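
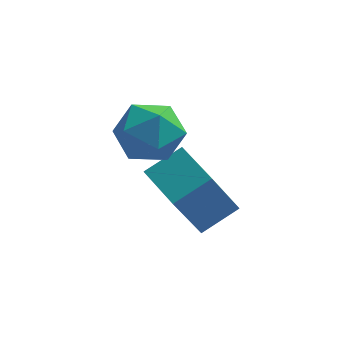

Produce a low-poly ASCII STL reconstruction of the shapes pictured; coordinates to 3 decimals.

solid 
facet normal -0.561 0.822 0.100
outer loop
vertex -2.275 3.288 -2.168
vertex -1.506 3.755 -1.687
vertex -1.721 3.839 -3.587
endloop
endfacet
facet normal -0.754 -0.458 -0.472
outer loop
vertex -1.014 2.805 -3.713
vertex -2.275 3.288 -2.168
vertex -1.721 3.839 -3.587
endloop
endfacet
facet normal -0.563 0.821 0.100
outer loop
vertex -1.721 3.839 -3.587
vertex -1.506 3.755 -1.687
vertex -0.953 4.307 -3.106
endloop
endfacet
facet normal 0.341 0.340 -0.876
outer loop
vertex -0.953 4.307 -3.106
vertex -1.014 2.805 -3.713
vertex -1.721 3.839 -3.587
endloop
endfacet
facet normal -0.341 -0.340 0.876
outer loop
vertex -2.275 3.288 -2.168
vertex -0.799 2.721 -1.813
vertex -1.506 3.755 -1.687
endloop
endfacet
facet normal -0.753 -0.458 -0.472
outer loop
vertex -1.567 2.253 -2.294
vertex -2.275 3.288 -2.168
vertex -1.014 2.805 -3.713
endloop
endfacet
facet normal -0.341 -0.340 0.876
outer loop
vertex -1.567 2.253 -2.294
vertex -0.799 2.721 -1.813
vertex -2.275 3.288 -2.168
endloop
endfacet
facet normal 0.754 0.458 0.472
outer loop
vertex -1.506 3.755 -1.687
vertex -0.799 2.721 -1.813
vertex -0.953 4.307 -3.106
endloop
endfacet
facet normal 0.341 0.340 -0.876
outer loop
vertex -0.245 3.272 -3.232
vertex -1.014 2.805 -3.713
vertex -0.953 4.307 -3.106
endloop
endfacet
facet normal 0.753 0.458 0.472
outer loop
vertex -0.953 4.307 -3.106
vertex -0.799 2.721 -1.813
vertex -0.245 3.272 -3.232
endloop
endfacet
facet normal 0.562 -0.821 -0.101
outer loop
vertex -0.245 3.272 -3.232
vertex -1.567 2.253 -2.294
vertex -1.014 2.805 -3.713
endloop
endfacet
facet normal 0.562 -0.821 -0.099
outer loop
vertex -0.799 2.721 -1.813
vertex -1.567 2.253 -2.294
vertex -0.245 3.272 -3.232
endloop
endfacet
facet normal 0.114 0.334 0.936
outer loop
vertex -1.768 3.911 -0.494
vertex -2.553 3.669 -0.312
vertex -1.911 3.136 -0.2
endloop
endfacet
facet normal 0.737 0.116 0.665
outer loop
vertex -1.768 3.911 -0.494
vertex -1.911 3.136 -0.2
vertex -1.364 3.254 -0.827
endloop
endfacet
facet normal 0.866 0.495 0.074
outer loop
vertex -1.768 3.911 -0.494
vertex -1.364 3.254 -0.827
vertex -1.667 3.859 -1.327
endloop
endfacet
facet normal 0.321 0.947 -0.020
outer loop
vertex -1.768 3.911 -0.494
vertex -1.667 3.859 -1.327
vertex -2.402 4.115 -1.008
endloop
endfacet
facet normal -0.142 0.847 0.512
outer loop
vertex -1.768 3.911 -0.494
vertex -2.402 4.115 -1.008
vertex -2.553 3.669 -0.312
endloop
endfacet
facet normal 0.670 -0.569 0.477
outer loop
vertex -1.364 3.254 -0.827
vertex -1.911 3.136 -0.2
vertex -1.898 2.605 -0.852
endloop
endfacet
facet normal -0.340 -0.217 0.915
outer loop
vertex -1.911 3.136 -0.2
vertex -2.553 3.669 -0.312
vertex -2.633 2.861 -0.533
endloop
endfacet
facet normal -0.756 0.613 0.229
outer loop
vertex -2.553 3.669 -0.312
vertex -2.402 4.115 -1.008
vertex -2.936 3.466 -1.033
endloop
endfacet
facet normal -0.004 0.775 -0.632
outer loop
vertex -2.402 4.115 -1.008
vertex -1.667 3.859 -1.327
vertex -2.389 3.584 -1.66
endloop
endfacet
facet normal 0.877 0.044 -0.478
outer loop
vertex -1.667 3.859 -1.327
vertex -1.364 3.254 -0.827
vertex -1.747 3.051 -1.548
endloop
endfacet
facet normal -0.321 -0.947 0.020
outer loop
vertex -2.532 2.809 -1.366
vertex -1.898 2.605 -0.852
vertex -2.633 2.861 -0.533
endloop
endfacet
facet normal -0.866 -0.495 -0.074
outer loop
vertex -2.532 2.809 -1.366
vertex -2.633 2.861 -0.533
vertex -2.936 3.466 -1.033
endloop
endfacet
facet normal -0.737 -0.116 -0.665
outer loop
vertex -2.532 2.809 -1.366
vertex -2.936 3.466 -1.033
vertex -2.389 3.584 -1.66
endloop
endfacet
facet normal -0.114 -0.334 -0.936
outer loop
vertex -2.532 2.809 -1.366
vertex -2.389 3.584 -1.66
vertex -1.747 3.051 -1.548
endloop
endfacet
facet normal 0.142 -0.847 -0.512
outer loop
vertex -2.532 2.809 -1.366
vertex -1.747 3.051 -1.548
vertex -1.898 2.605 -0.852
endloop
endfacet
facet normal 0.004 -0.775 0.632
outer loop
vertex -2.633 2.861 -0.533
vertex -1.898 2.605 -0.852
vertex -1.911 3.136 -0.2
endloop
endfacet
facet normal -0.877 -0.044 0.478
outer loop
vertex -2.936 3.466 -1.033
vertex -2.633 2.861 -0.533
vertex -2.553 3.669 -0.312
endloop
endfacet
facet normal -0.670 0.569 -0.477
outer loop
vertex -2.389 3.584 -1.66
vertex -2.936 3.466 -1.033
vertex -2.402 4.115 -1.008
endloop
endfacet
facet normal 0.340 0.217 -0.915
outer loop
vertex -1.747 3.051 -1.548
vertex -2.389 3.584 -1.66
vertex -1.667 3.859 -1.327
endloop
endfacet
facet normal 0.756 -0.613 -0.229
outer loop
vertex -1.898 2.605 -0.852
vertex -1.747 3.051 -1.548
vertex -1.364 3.254 -0.827
endloop
endfacet

endsolid


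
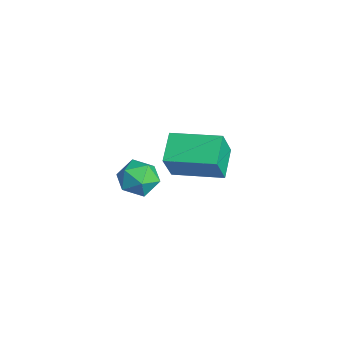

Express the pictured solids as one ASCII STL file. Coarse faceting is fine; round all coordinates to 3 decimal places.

solid 
facet normal -0.550 -0.825 -0.130
outer loop
vertex 1.068 -3.81 2.334
vertex 0.118 -3.257 2.841
vertex 0.701 -3.385 1.183
endloop
endfacet
facet normal 0.785 -0.457 -0.419
outer loop
vertex 1.702 -1.883 1.419
vertex 1.068 -3.81 2.334
vertex 0.701 -3.385 1.183
endloop
endfacet
facet normal -0.550 -0.825 -0.130
outer loop
vertex 0.701 -3.385 1.183
vertex 0.118 -3.257 2.841
vertex -0.248 -2.832 1.69
endloop
endfacet
facet normal -0.287 0.332 -0.899
outer loop
vertex -0.248 -2.832 1.69
vertex 1.702 -1.883 1.419
vertex 0.701 -3.385 1.183
endloop
endfacet
facet normal 0.286 -0.332 0.899
outer loop
vertex 1.068 -3.81 2.334
vertex 1.119 -1.755 3.077
vertex 0.118 -3.257 2.841
endloop
endfacet
facet normal 0.785 -0.457 -0.418
outer loop
vertex 2.068 -2.308 2.57
vertex 1.068 -3.81 2.334
vertex 1.702 -1.883 1.419
endloop
endfacet
facet normal 0.287 -0.332 0.899
outer loop
vertex 2.068 -2.308 2.57
vertex 1.119 -1.755 3.077
vertex 1.068 -3.81 2.334
endloop
endfacet
facet normal -0.785 0.457 0.418
outer loop
vertex 0.118 -3.257 2.841
vertex 1.119 -1.755 3.077
vertex -0.248 -2.832 1.69
endloop
endfacet
facet normal -0.286 0.332 -0.899
outer loop
vertex 0.752 -1.33 1.926
vertex 1.702 -1.883 1.419
vertex -0.248 -2.832 1.69
endloop
endfacet
facet normal -0.785 0.457 0.419
outer loop
vertex -0.248 -2.832 1.69
vertex 1.119 -1.755 3.077
vertex 0.752 -1.33 1.926
endloop
endfacet
facet normal 0.550 0.825 0.130
outer loop
vertex 0.752 -1.33 1.926
vertex 2.068 -2.308 2.57
vertex 1.702 -1.883 1.419
endloop
endfacet
facet normal 0.550 0.825 0.129
outer loop
vertex 1.119 -1.755 3.077
vertex 2.068 -2.308 2.57
vertex 0.752 -1.33 1.926
endloop
endfacet
facet normal -0.891 0.418 0.174
outer loop
vertex -3.385 -3.363 -2.183
vertex -3.276 -3.479 -1.347
vertex -3.01 -2.759 -1.714
endloop
endfacet
facet normal -0.593 0.690 -0.415
outer loop
vertex -3.385 -3.363 -2.183
vertex -3.01 -2.759 -1.714
vertex -2.7 -2.955 -2.483
endloop
endfacet
facet normal -0.472 0.154 -0.868
outer loop
vertex -3.385 -3.363 -2.183
vertex -2.7 -2.955 -2.483
vertex -2.776 -3.797 -2.591
endloop
endfacet
facet normal -0.696 -0.450 -0.560
outer loop
vertex -3.385 -3.363 -2.183
vertex -2.776 -3.797 -2.591
vertex -3.132 -4.121 -1.888
endloop
endfacet
facet normal -0.955 -0.286 0.085
outer loop
vertex -3.385 -3.363 -2.183
vertex -3.132 -4.121 -1.888
vertex -3.276 -3.479 -1.347
endloop
endfacet
facet normal 0.037 0.972 -0.233
outer loop
vertex -2.7 -2.955 -2.483
vertex -3.01 -2.759 -1.714
vertex -2.168 -2.819 -1.832
endloop
endfacet
facet normal -0.446 0.532 0.720
outer loop
vertex -3.01 -2.759 -1.714
vertex -3.276 -3.479 -1.347
vertex -2.524 -3.143 -1.129
endloop
endfacet
facet normal -0.548 -0.607 0.575
outer loop
vertex -3.276 -3.479 -1.347
vertex -3.132 -4.121 -1.888
vertex -2.6 -3.985 -1.237
endloop
endfacet
facet normal -0.128 -0.875 -0.468
outer loop
vertex -3.132 -4.121 -1.888
vertex -2.776 -3.797 -2.591
vertex -2.29 -4.181 -2.006
endloop
endfacet
facet normal 0.234 0.103 -0.967
outer loop
vertex -2.776 -3.797 -2.591
vertex -2.7 -2.955 -2.483
vertex -2.024 -3.461 -2.373
endloop
endfacet
facet normal 0.696 0.450 0.560
outer loop
vertex -1.915 -3.577 -1.537
vertex -2.168 -2.819 -1.832
vertex -2.524 -3.143 -1.129
endloop
endfacet
facet normal 0.472 -0.154 0.868
outer loop
vertex -1.915 -3.577 -1.537
vertex -2.524 -3.143 -1.129
vertex -2.6 -3.985 -1.237
endloop
endfacet
facet normal 0.593 -0.690 0.415
outer loop
vertex -1.915 -3.577 -1.537
vertex -2.6 -3.985 -1.237
vertex -2.29 -4.181 -2.006
endloop
endfacet
facet normal 0.891 -0.418 -0.174
outer loop
vertex -1.915 -3.577 -1.537
vertex -2.29 -4.181 -2.006
vertex -2.024 -3.461 -2.373
endloop
endfacet
facet normal 0.955 0.286 -0.085
outer loop
vertex -1.915 -3.577 -1.537
vertex -2.024 -3.461 -2.373
vertex -2.168 -2.819 -1.832
endloop
endfacet
facet normal 0.128 0.875 0.468
outer loop
vertex -2.524 -3.143 -1.129
vertex -2.168 -2.819 -1.832
vertex -3.01 -2.759 -1.714
endloop
endfacet
facet normal -0.234 -0.103 0.967
outer loop
vertex -2.6 -3.985 -1.237
vertex -2.524 -3.143 -1.129
vertex -3.276 -3.479 -1.347
endloop
endfacet
facet normal -0.037 -0.972 0.233
outer loop
vertex -2.29 -4.181 -2.006
vertex -2.6 -3.985 -1.237
vertex -3.132 -4.121 -1.888
endloop
endfacet
facet normal 0.446 -0.532 -0.720
outer loop
vertex -2.024 -3.461 -2.373
vertex -2.29 -4.181 -2.006
vertex -2.776 -3.797 -2.591
endloop
endfacet
facet normal 0.548 0.607 -0.575
outer loop
vertex -2.168 -2.819 -1.832
vertex -2.024 -3.461 -2.373
vertex -2.7 -2.955 -2.483
endloop
endfacet

endsolid


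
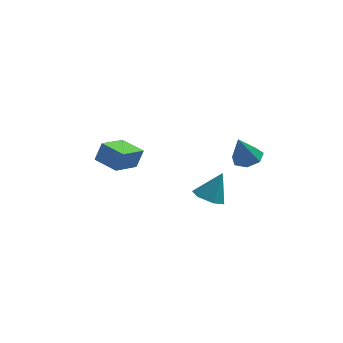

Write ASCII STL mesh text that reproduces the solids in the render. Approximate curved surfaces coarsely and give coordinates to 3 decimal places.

solid 
facet normal 0.275 0.276 -0.921
outer loop
vertex 3.206 4.187 1.519
vertex 2.452 4.054 1.254
vertex 2.769 4.736 1.553
endloop
endfacet
facet normal 0.556 0.397 0.731
outer loop
vertex 3.206 4.187 1.519
vertex 2.769 4.736 1.553
vertex 2.008 3.606 2.746
endloop
endfacet
facet normal 0.275 0.276 -0.921
outer loop
vertex 2.769 4.736 1.553
vertex 2.452 4.054 1.254
vertex 2.094 4.772 1.362
endloop
endfacet
facet normal -0.139 0.762 0.633
outer loop
vertex 2.769 4.736 1.553
vertex 2.094 4.772 1.362
vertex 2.008 3.606 2.746
endloop
endfacet
facet normal 0.274 0.275 -0.921
outer loop
vertex 2.094 4.772 1.362
vertex 2.452 4.054 1.254
vertex 1.688 4.266 1.09
endloop
endfacet
facet normal -0.814 0.468 0.344
outer loop
vertex 2.094 4.772 1.362
vertex 1.688 4.266 1.09
vertex 2.008 3.606 2.746
endloop
endfacet
facet normal 0.274 0.277 -0.921
outer loop
vertex 1.688 4.266 1.09
vertex 2.452 4.054 1.254
vertex 1.858 3.601 0.941
endloop
endfacet
facet normal -0.961 -0.264 0.081
outer loop
vertex 1.688 4.266 1.09
vertex 1.858 3.601 0.941
vertex 2.008 3.606 2.746
endloop
endfacet
facet normal 0.275 0.276 -0.921
outer loop
vertex 1.858 3.601 0.941
vertex 2.452 4.054 1.254
vertex 2.476 3.276 1.028
endloop
endfacet
facet normal -0.470 -0.882 0.041
outer loop
vertex 1.858 3.601 0.941
vertex 2.476 3.276 1.028
vertex 2.008 3.606 2.746
endloop
endfacet
facet normal 0.274 0.276 -0.921
outer loop
vertex 2.476 3.276 1.028
vertex 2.452 4.054 1.254
vertex 3.076 3.537 1.285
endloop
endfacet
facet normal 0.291 -0.922 0.256
outer loop
vertex 2.476 3.276 1.028
vertex 3.076 3.537 1.285
vertex 2.008 3.606 2.746
endloop
endfacet
facet normal 0.275 0.277 -0.921
outer loop
vertex 3.076 3.537 1.285
vertex 2.452 4.054 1.254
vertex 3.206 4.187 1.519
endloop
endfacet
facet normal 0.748 -0.352 0.563
outer loop
vertex 3.076 3.537 1.285
vertex 3.206 4.187 1.519
vertex 2.008 3.606 2.746
endloop
endfacet
facet normal -0.494 -0.814 0.306
outer loop
vertex -3.184 1.106 2.885
vertex -4.3 1.868 3.11
vertex -3.515 0.922 1.863
endloop
endfacet
facet normal 0.815 -0.556 -0.164
outer loop
vertex -2.72 2.232 1.37
vertex -3.184 1.106 2.885
vertex -3.515 0.922 1.863
endloop
endfacet
facet normal -0.494 -0.814 0.306
outer loop
vertex -3.515 0.922 1.863
vertex -4.3 1.868 3.11
vertex -4.631 1.684 2.087
endloop
endfacet
facet normal -0.303 -0.169 -0.938
outer loop
vertex -4.631 1.684 2.087
vertex -2.72 2.232 1.37
vertex -3.515 0.922 1.863
endloop
endfacet
facet normal 0.304 0.168 0.938
outer loop
vertex -3.184 1.106 2.885
vertex -3.505 3.178 2.617
vertex -4.3 1.868 3.11
endloop
endfacet
facet normal 0.815 -0.556 -0.164
outer loop
vertex -2.389 2.416 2.393
vertex -3.184 1.106 2.885
vertex -2.72 2.232 1.37
endloop
endfacet
facet normal 0.303 0.168 0.938
outer loop
vertex -2.389 2.416 2.393
vertex -3.505 3.178 2.617
vertex -3.184 1.106 2.885
endloop
endfacet
facet normal -0.815 0.556 0.164
outer loop
vertex -4.3 1.868 3.11
vertex -3.505 3.178 2.617
vertex -4.631 1.684 2.087
endloop
endfacet
facet normal -0.304 -0.168 -0.938
outer loop
vertex -3.836 2.994 1.595
vertex -2.72 2.232 1.37
vertex -4.631 1.684 2.087
endloop
endfacet
facet normal -0.815 0.556 0.164
outer loop
vertex -4.631 1.684 2.087
vertex -3.505 3.178 2.617
vertex -3.836 2.994 1.595
endloop
endfacet
facet normal 0.494 0.814 -0.306
outer loop
vertex -3.836 2.994 1.595
vertex -2.389 2.416 2.393
vertex -2.72 2.232 1.37
endloop
endfacet
facet normal 0.494 0.814 -0.306
outer loop
vertex -3.505 3.178 2.617
vertex -2.389 2.416 2.393
vertex -3.836 2.994 1.595
endloop
endfacet
facet normal -0.389 -0.315 -0.866
outer loop
vertex 1.483 -1.175 1.612
vertex 1.045 -1.728 2.01
vertex 0.74 -0.989 1.878
endloop
endfacet
facet normal 0.245 0.969 0.007
outer loop
vertex 1.483 -1.175 1.612
vertex 0.74 -0.989 1.878
vertex 1.655 -1.232 3.37
endloop
endfacet
facet normal -0.389 -0.315 -0.865
outer loop
vertex 0.74 -0.989 1.878
vertex 1.045 -1.728 2.01
vertex 0.303 -1.542 2.276
endloop
endfacet
facet normal -0.523 0.730 0.440
outer loop
vertex 0.74 -0.989 1.878
vertex 0.303 -1.542 2.276
vertex 1.655 -1.232 3.37
endloop
endfacet
facet normal -0.389 -0.316 -0.865
outer loop
vertex 0.303 -1.542 2.276
vertex 1.045 -1.728 2.01
vertex 0.607 -2.281 2.409
endloop
endfacet
facet normal -0.610 -0.110 0.785
outer loop
vertex 0.303 -1.542 2.276
vertex 0.607 -2.281 2.409
vertex 1.655 -1.232 3.37
endloop
endfacet
facet normal -0.389 -0.316 -0.865
outer loop
vertex 0.607 -2.281 2.409
vertex 1.045 -1.728 2.01
vertex 1.349 -2.467 2.143
endloop
endfacet
facet normal 0.072 -0.712 0.699
outer loop
vertex 0.607 -2.281 2.409
vertex 1.349 -2.467 2.143
vertex 1.655 -1.232 3.37
endloop
endfacet
facet normal -0.388 -0.316 -0.866
outer loop
vertex 1.349 -2.467 2.143
vertex 1.045 -1.728 2.01
vertex 1.787 -1.914 1.745
endloop
endfacet
facet normal 0.840 -0.473 0.267
outer loop
vertex 1.349 -2.467 2.143
vertex 1.787 -1.914 1.745
vertex 1.655 -1.232 3.37
endloop
endfacet
facet normal -0.388 -0.316 -0.866
outer loop
vertex 1.787 -1.914 1.745
vertex 1.045 -1.728 2.01
vertex 1.483 -1.175 1.612
endloop
endfacet
facet normal 0.927 0.367 -0.079
outer loop
vertex 1.787 -1.914 1.745
vertex 1.483 -1.175 1.612
vertex 1.655 -1.232 3.37
endloop
endfacet

endsolid


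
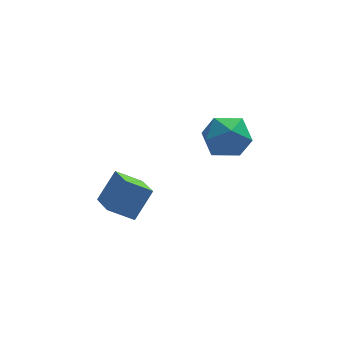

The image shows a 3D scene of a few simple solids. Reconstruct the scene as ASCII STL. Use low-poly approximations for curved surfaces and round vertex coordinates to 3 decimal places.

solid 
facet normal -0.489 0.790 0.371
outer loop
vertex 1.88 2.5 2.119
vertex 0.799 1.982 1.798
vertex 1.286 1.758 2.917
endloop
endfacet
facet normal 0.122 0.680 0.723
outer loop
vertex 1.88 2.5 2.119
vertex 1.286 1.758 2.917
vertex 2.517 1.673 2.789
endloop
endfacet
facet normal 0.657 0.710 0.252
outer loop
vertex 1.88 2.5 2.119
vertex 2.517 1.673 2.789
vertex 2.791 1.845 1.591
endloop
endfacet
facet normal 0.377 0.840 -0.392
outer loop
vertex 1.88 2.5 2.119
vertex 2.791 1.845 1.591
vertex 1.729 2.036 0.979
endloop
endfacet
facet normal -0.331 0.888 -0.318
outer loop
vertex 1.88 2.5 2.119
vertex 1.729 2.036 0.979
vertex 0.799 1.982 1.798
endloop
endfacet
facet normal 0.105 0.019 0.994
outer loop
vertex 2.517 1.673 2.789
vertex 1.286 1.758 2.917
vertex 1.831 0.644 2.881
endloop
endfacet
facet normal -0.884 0.197 0.424
outer loop
vertex 1.286 1.758 2.917
vertex 0.799 1.982 1.798
vertex 0.769 0.835 2.269
endloop
endfacet
facet normal -0.629 0.357 -0.690
outer loop
vertex 0.799 1.982 1.798
vertex 1.729 2.036 0.979
vertex 1.043 1.007 1.071
endloop
endfacet
facet normal 0.517 0.279 -0.809
outer loop
vertex 1.729 2.036 0.979
vertex 2.791 1.845 1.591
vertex 2.274 0.922 0.943
endloop
endfacet
facet normal 0.970 0.070 0.232
outer loop
vertex 2.791 1.845 1.591
vertex 2.517 1.673 2.789
vertex 2.761 0.698 2.062
endloop
endfacet
facet normal -0.377 -0.840 0.392
outer loop
vertex 1.68 0.18 1.741
vertex 1.831 0.644 2.881
vertex 0.769 0.835 2.269
endloop
endfacet
facet normal -0.657 -0.710 -0.252
outer loop
vertex 1.68 0.18 1.741
vertex 0.769 0.835 2.269
vertex 1.043 1.007 1.071
endloop
endfacet
facet normal -0.122 -0.680 -0.723
outer loop
vertex 1.68 0.18 1.741
vertex 1.043 1.007 1.071
vertex 2.274 0.922 0.943
endloop
endfacet
facet normal 0.489 -0.790 -0.371
outer loop
vertex 1.68 0.18 1.741
vertex 2.274 0.922 0.943
vertex 2.761 0.698 2.062
endloop
endfacet
facet normal 0.331 -0.888 0.318
outer loop
vertex 1.68 0.18 1.741
vertex 2.761 0.698 2.062
vertex 1.831 0.644 2.881
endloop
endfacet
facet normal -0.517 -0.279 0.809
outer loop
vertex 0.769 0.835 2.269
vertex 1.831 0.644 2.881
vertex 1.286 1.758 2.917
endloop
endfacet
facet normal -0.970 -0.070 -0.232
outer loop
vertex 1.043 1.007 1.071
vertex 0.769 0.835 2.269
vertex 0.799 1.982 1.798
endloop
endfacet
facet normal -0.105 -0.019 -0.994
outer loop
vertex 2.274 0.922 0.943
vertex 1.043 1.007 1.071
vertex 1.729 2.036 0.979
endloop
endfacet
facet normal 0.884 -0.197 -0.424
outer loop
vertex 2.761 0.698 2.062
vertex 2.274 0.922 0.943
vertex 2.791 1.845 1.591
endloop
endfacet
facet normal 0.629 -0.357 0.690
outer loop
vertex 1.831 0.644 2.881
vertex 2.761 0.698 2.062
vertex 2.517 1.673 2.789
endloop
endfacet
facet normal -0.834 0.094 0.544
outer loop
vertex -3.181 -2.428 2.923
vertex -3.392 -0.982 2.349
vertex -4.037 -3.033 1.715
endloop
endfacet
facet normal 0.135 -0.921 0.366
outer loop
vertex -2.928 -3.158 0.991
vertex -3.181 -2.428 2.923
vertex -4.037 -3.033 1.715
endloop
endfacet
facet normal -0.834 0.094 0.544
outer loop
vertex -4.037 -3.033 1.715
vertex -3.392 -0.982 2.349
vertex -4.249 -1.587 1.14
endloop
endfacet
facet normal -0.535 -0.379 -0.755
outer loop
vertex -4.249 -1.587 1.14
vertex -2.928 -3.158 0.991
vertex -4.037 -3.033 1.715
endloop
endfacet
facet normal 0.536 0.378 0.755
outer loop
vertex -3.181 -2.428 2.923
vertex -2.283 -1.107 1.625
vertex -3.392 -0.982 2.349
endloop
endfacet
facet normal 0.134 -0.921 0.366
outer loop
vertex -2.071 -2.553 2.2
vertex -3.181 -2.428 2.923
vertex -2.928 -3.158 0.991
endloop
endfacet
facet normal 0.535 0.379 0.755
outer loop
vertex -2.071 -2.553 2.2
vertex -2.283 -1.107 1.625
vertex -3.181 -2.428 2.923
endloop
endfacet
facet normal -0.135 0.921 -0.365
outer loop
vertex -3.392 -0.982 2.349
vertex -2.283 -1.107 1.625
vertex -4.249 -1.587 1.14
endloop
endfacet
facet normal -0.535 -0.378 -0.756
outer loop
vertex -3.139 -1.712 0.417
vertex -2.928 -3.158 0.991
vertex -4.249 -1.587 1.14
endloop
endfacet
facet normal -0.135 0.921 -0.366
outer loop
vertex -4.249 -1.587 1.14
vertex -2.283 -1.107 1.625
vertex -3.139 -1.712 0.417
endloop
endfacet
facet normal 0.834 -0.094 -0.544
outer loop
vertex -3.139 -1.712 0.417
vertex -2.071 -2.553 2.2
vertex -2.928 -3.158 0.991
endloop
endfacet
facet normal 0.834 -0.094 -0.544
outer loop
vertex -2.283 -1.107 1.625
vertex -2.071 -2.553 2.2
vertex -3.139 -1.712 0.417
endloop
endfacet

endsolid


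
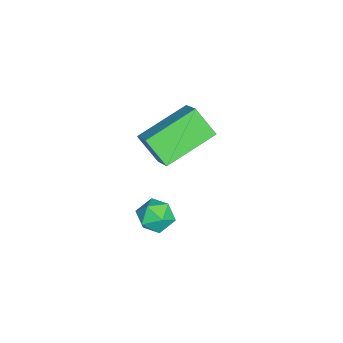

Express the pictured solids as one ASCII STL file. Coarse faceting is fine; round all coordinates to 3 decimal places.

solid 
facet normal -0.660 0.669 0.343
outer loop
vertex 0.739 0.008 3.754
vertex 1.031 0.783 2.804
vertex -0.083 -0.472 3.109
endloop
endfacet
facet normal -0.232 -0.615 0.754
outer loop
vertex 1.289 -1.863 2.396
vertex 0.739 0.008 3.754
vertex -0.083 -0.472 3.109
endloop
endfacet
facet normal -0.660 0.669 0.343
outer loop
vertex -0.083 -0.472 3.109
vertex 1.031 0.783 2.804
vertex 0.209 0.303 2.159
endloop
endfacet
facet normal -0.715 -0.418 -0.561
outer loop
vertex 0.209 0.303 2.159
vertex 1.289 -1.863 2.396
vertex -0.083 -0.472 3.109
endloop
endfacet
facet normal 0.715 0.418 0.561
outer loop
vertex 0.739 0.008 3.754
vertex 2.403 -0.608 2.091
vertex 1.031 0.783 2.804
endloop
endfacet
facet normal -0.232 -0.615 0.754
outer loop
vertex 2.111 -1.383 3.041
vertex 0.739 0.008 3.754
vertex 1.289 -1.863 2.396
endloop
endfacet
facet normal 0.715 0.418 0.561
outer loop
vertex 2.111 -1.383 3.041
vertex 2.403 -0.608 2.091
vertex 0.739 0.008 3.754
endloop
endfacet
facet normal 0.232 0.615 -0.754
outer loop
vertex 1.031 0.783 2.804
vertex 2.403 -0.608 2.091
vertex 0.209 0.303 2.159
endloop
endfacet
facet normal -0.715 -0.418 -0.561
outer loop
vertex 1.581 -1.088 1.446
vertex 1.289 -1.863 2.396
vertex 0.209 0.303 2.159
endloop
endfacet
facet normal 0.232 0.615 -0.754
outer loop
vertex 0.209 0.303 2.159
vertex 2.403 -0.608 2.091
vertex 1.581 -1.088 1.446
endloop
endfacet
facet normal 0.660 -0.669 -0.343
outer loop
vertex 1.581 -1.088 1.446
vertex 2.111 -1.383 3.041
vertex 1.289 -1.863 2.396
endloop
endfacet
facet normal 0.660 -0.669 -0.343
outer loop
vertex 2.403 -0.608 2.091
vertex 2.111 -1.383 3.041
vertex 1.581 -1.088 1.446
endloop
endfacet
facet normal -0.988 -0.155 -0.014
outer loop
vertex 1.337 -0.765 -1.313
vertex 1.448 -1.445 -1.6
vertex 1.423 -1.353 -0.86
endloop
endfacet
facet normal -0.806 0.283 0.520
outer loop
vertex 1.337 -0.765 -1.313
vertex 1.423 -1.353 -0.86
vertex 1.755 -0.704 -0.698
endloop
endfacet
facet normal -0.474 0.848 0.238
outer loop
vertex 1.337 -0.765 -1.313
vertex 1.755 -0.704 -0.698
vertex 1.985 -0.396 -1.337
endloop
endfacet
facet normal -0.450 0.759 -0.470
outer loop
vertex 1.337 -0.765 -1.313
vertex 1.985 -0.396 -1.337
vertex 1.795 -0.854 -1.895
endloop
endfacet
facet normal -0.768 0.139 -0.625
outer loop
vertex 1.337 -0.765 -1.313
vertex 1.795 -0.854 -1.895
vertex 1.448 -1.445 -1.6
endloop
endfacet
facet normal -0.340 -0.060 0.938
outer loop
vertex 1.755 -0.704 -0.698
vertex 1.423 -1.353 -0.86
vertex 2.125 -1.346 -0.605
endloop
endfacet
facet normal -0.634 -0.770 0.074
outer loop
vertex 1.423 -1.353 -0.86
vertex 1.448 -1.445 -1.6
vertex 1.935 -1.804 -1.163
endloop
endfacet
facet normal -0.279 -0.293 -0.915
outer loop
vertex 1.448 -1.445 -1.6
vertex 1.795 -0.854 -1.895
vertex 2.165 -1.496 -1.802
endloop
endfacet
facet normal 0.234 0.711 -0.663
outer loop
vertex 1.795 -0.854 -1.895
vertex 1.985 -0.396 -1.337
vertex 2.497 -0.847 -1.64
endloop
endfacet
facet normal 0.197 0.854 0.482
outer loop
vertex 1.985 -0.396 -1.337
vertex 1.755 -0.704 -0.698
vertex 2.472 -0.755 -0.9
endloop
endfacet
facet normal 0.450 -0.759 0.470
outer loop
vertex 2.583 -1.435 -1.187
vertex 2.125 -1.346 -0.605
vertex 1.935 -1.804 -1.163
endloop
endfacet
facet normal 0.474 -0.848 -0.238
outer loop
vertex 2.583 -1.435 -1.187
vertex 1.935 -1.804 -1.163
vertex 2.165 -1.496 -1.802
endloop
endfacet
facet normal 0.806 -0.283 -0.520
outer loop
vertex 2.583 -1.435 -1.187
vertex 2.165 -1.496 -1.802
vertex 2.497 -0.847 -1.64
endloop
endfacet
facet normal 0.988 0.155 0.014
outer loop
vertex 2.583 -1.435 -1.187
vertex 2.497 -0.847 -1.64
vertex 2.472 -0.755 -0.9
endloop
endfacet
facet normal 0.768 -0.139 0.625
outer loop
vertex 2.583 -1.435 -1.187
vertex 2.472 -0.755 -0.9
vertex 2.125 -1.346 -0.605
endloop
endfacet
facet normal -0.234 -0.711 0.663
outer loop
vertex 1.935 -1.804 -1.163
vertex 2.125 -1.346 -0.605
vertex 1.423 -1.353 -0.86
endloop
endfacet
facet normal -0.197 -0.854 -0.482
outer loop
vertex 2.165 -1.496 -1.802
vertex 1.935 -1.804 -1.163
vertex 1.448 -1.445 -1.6
endloop
endfacet
facet normal 0.340 0.060 -0.938
outer loop
vertex 2.497 -0.847 -1.64
vertex 2.165 -1.496 -1.802
vertex 1.795 -0.854 -1.895
endloop
endfacet
facet normal 0.634 0.770 -0.074
outer loop
vertex 2.472 -0.755 -0.9
vertex 2.497 -0.847 -1.64
vertex 1.985 -0.396 -1.337
endloop
endfacet
facet normal 0.279 0.293 0.915
outer loop
vertex 2.125 -1.346 -0.605
vertex 2.472 -0.755 -0.9
vertex 1.755 -0.704 -0.698
endloop
endfacet

endsolid


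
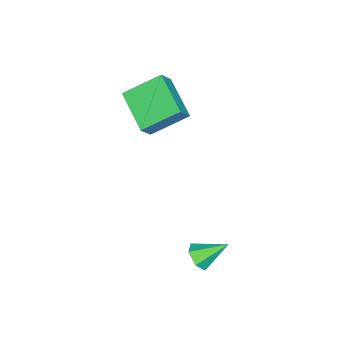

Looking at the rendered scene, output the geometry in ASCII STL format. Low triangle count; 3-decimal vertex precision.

solid 
facet normal 0.365 -0.734 -0.573
outer loop
vertex 3.126 1.806 -1.768
vertex 2.474 1.6 -1.92
vertex 2.794 2.074 -2.323
endloop
endfacet
facet normal 0.606 0.795 0.022
outer loop
vertex 3.126 1.806 -1.768
vertex 2.794 2.074 -2.323
vertex 1.926 2.7 -1.06
endloop
endfacet
facet normal 0.366 -0.734 -0.572
outer loop
vertex 2.794 2.074 -2.323
vertex 2.474 1.6 -1.92
vertex 2.142 1.867 -2.475
endloop
endfacet
facet normal -0.147 0.842 -0.518
outer loop
vertex 2.794 2.074 -2.323
vertex 2.142 1.867 -2.475
vertex 1.926 2.7 -1.06
endloop
endfacet
facet normal 0.366 -0.734 -0.572
outer loop
vertex 2.142 1.867 -2.475
vertex 2.474 1.6 -1.92
vertex 1.823 1.393 -2.071
endloop
endfacet
facet normal -0.889 0.322 -0.325
outer loop
vertex 2.142 1.867 -2.475
vertex 1.823 1.393 -2.071
vertex 1.926 2.7 -1.06
endloop
endfacet
facet normal 0.366 -0.733 -0.573
outer loop
vertex 1.823 1.393 -2.071
vertex 2.474 1.6 -1.92
vertex 2.155 1.125 -1.516
endloop
endfacet
facet normal -0.880 -0.246 0.407
outer loop
vertex 1.823 1.393 -2.071
vertex 2.155 1.125 -1.516
vertex 1.926 2.7 -1.06
endloop
endfacet
facet normal 0.367 -0.733 -0.572
outer loop
vertex 2.155 1.125 -1.516
vertex 2.474 1.6 -1.92
vertex 2.806 1.332 -1.364
endloop
endfacet
facet normal -0.128 -0.293 0.948
outer loop
vertex 2.155 1.125 -1.516
vertex 2.806 1.332 -1.364
vertex 1.926 2.7 -1.06
endloop
endfacet
facet normal 0.365 -0.734 -0.572
outer loop
vertex 2.806 1.332 -1.364
vertex 2.474 1.6 -1.92
vertex 3.126 1.806 -1.768
endloop
endfacet
facet normal 0.615 0.228 0.755
outer loop
vertex 2.806 1.332 -1.364
vertex 3.126 1.806 -1.768
vertex 1.926 2.7 -1.06
endloop
endfacet
facet normal -0.591 -0.703 0.396
outer loop
vertex -3.228 -2.877 3.745
vertex -3.893 -2.755 2.969
vertex -2.266 -4.272 2.702
endloop
endfacet
facet normal 0.646 -0.118 0.754
outer loop
vertex -0.967 -2.725 1.831
vertex -3.228 -2.877 3.745
vertex -2.266 -4.272 2.702
endloop
endfacet
facet normal -0.591 -0.703 0.396
outer loop
vertex -2.266 -4.272 2.702
vertex -3.893 -2.755 2.969
vertex -2.932 -4.15 1.925
endloop
endfacet
facet normal 0.483 -0.701 -0.524
outer loop
vertex -2.932 -4.15 1.925
vertex -0.967 -2.725 1.831
vertex -2.266 -4.272 2.702
endloop
endfacet
facet normal -0.483 0.701 0.524
outer loop
vertex -3.228 -2.877 3.745
vertex -2.594 -1.208 2.098
vertex -3.893 -2.755 2.969
endloop
endfacet
facet normal 0.646 -0.119 0.754
outer loop
vertex -1.928 -1.33 2.875
vertex -3.228 -2.877 3.745
vertex -0.967 -2.725 1.831
endloop
endfacet
facet normal -0.483 0.701 0.524
outer loop
vertex -1.928 -1.33 2.875
vertex -2.594 -1.208 2.098
vertex -3.228 -2.877 3.745
endloop
endfacet
facet normal -0.647 0.119 -0.754
outer loop
vertex -3.893 -2.755 2.969
vertex -2.594 -1.208 2.098
vertex -2.932 -4.15 1.925
endloop
endfacet
facet normal 0.483 -0.701 -0.524
outer loop
vertex -1.632 -2.603 1.055
vertex -0.967 -2.725 1.831
vertex -2.932 -4.15 1.925
endloop
endfacet
facet normal -0.646 0.119 -0.754
outer loop
vertex -2.932 -4.15 1.925
vertex -2.594 -1.208 2.098
vertex -1.632 -2.603 1.055
endloop
endfacet
facet normal 0.591 0.703 -0.396
outer loop
vertex -1.632 -2.603 1.055
vertex -1.928 -1.33 2.875
vertex -0.967 -2.725 1.831
endloop
endfacet
facet normal 0.591 0.703 -0.396
outer loop
vertex -2.594 -1.208 2.098
vertex -1.928 -1.33 2.875
vertex -1.632 -2.603 1.055
endloop
endfacet

endsolid


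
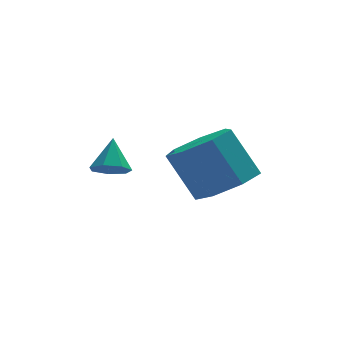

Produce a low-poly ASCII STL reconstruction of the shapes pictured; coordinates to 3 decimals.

solid 
facet normal 0.382 -0.383 -0.841
outer loop
vertex 2.462 1.089 -2.064
vertex 1.532 0.598 -2.263
vertex 1.848 1.575 -2.564
endloop
endfacet
facet normal 0.646 0.762 -0.053
outer loop
vertex 2.462 1.089 -2.064
vertex 1.848 1.575 -2.564
vertex 1.778 1.773 -0.558
endloop
endfacet
facet normal 0.646 0.762 -0.053
outer loop
vertex 1.778 1.773 -0.558
vertex 1.848 1.575 -2.564
vertex 1.164 2.259 -1.058
endloop
endfacet
facet normal -0.382 0.383 0.841
outer loop
vertex 1.778 1.773 -0.558
vertex 1.164 2.259 -1.058
vertex 0.848 1.282 -0.757
endloop
endfacet
facet normal 0.382 -0.383 -0.841
outer loop
vertex 1.848 1.575 -2.564
vertex 1.532 0.598 -2.263
vertex 0.997 1.325 -2.837
endloop
endfacet
facet normal -0.114 0.884 -0.453
outer loop
vertex 1.848 1.575 -2.564
vertex 0.997 1.325 -2.837
vertex 1.164 2.259 -1.058
endloop
endfacet
facet normal -0.113 0.884 -0.454
outer loop
vertex 1.164 2.259 -1.058
vertex 0.997 1.325 -2.837
vertex 0.313 2.01 -1.331
endloop
endfacet
facet normal -0.382 0.383 0.841
outer loop
vertex 1.164 2.259 -1.058
vertex 0.313 2.01 -1.331
vertex 0.848 1.282 -0.757
endloop
endfacet
facet normal 0.382 -0.383 -0.841
outer loop
vertex 0.997 1.325 -2.837
vertex 1.532 0.598 -2.263
vertex 0.548 0.527 -2.678
endloop
endfacet
facet normal -0.788 0.341 -0.513
outer loop
vertex 0.997 1.325 -2.837
vertex 0.548 0.527 -2.678
vertex 0.313 2.01 -1.331
endloop
endfacet
facet normal -0.788 0.341 -0.513
outer loop
vertex 0.313 2.01 -1.331
vertex 0.548 0.527 -2.678
vertex -0.136 1.212 -1.172
endloop
endfacet
facet normal -0.382 0.383 0.841
outer loop
vertex 0.313 2.01 -1.331
vertex -0.136 1.212 -1.172
vertex 0.848 1.282 -0.757
endloop
endfacet
facet normal 0.382 -0.383 -0.841
outer loop
vertex 0.548 0.527 -2.678
vertex 1.532 0.598 -2.263
vertex 0.841 -0.217 -2.206
endloop
endfacet
facet normal -0.869 -0.460 -0.185
outer loop
vertex 0.548 0.527 -2.678
vertex 0.841 -0.217 -2.206
vertex -0.136 1.212 -1.172
endloop
endfacet
facet normal -0.869 -0.460 -0.186
outer loop
vertex -0.136 1.212 -1.172
vertex 0.841 -0.217 -2.206
vertex 0.157 0.468 -0.701
endloop
endfacet
facet normal -0.382 0.382 0.841
outer loop
vertex -0.136 1.212 -1.172
vertex 0.157 0.468 -0.701
vertex 0.848 1.282 -0.757
endloop
endfacet
facet normal 0.381 -0.382 -0.842
outer loop
vertex 0.841 -0.217 -2.206
vertex 1.532 0.598 -2.263
vertex 1.654 -0.348 -1.778
endloop
endfacet
facet normal -0.295 -0.913 0.281
outer loop
vertex 0.841 -0.217 -2.206
vertex 1.654 -0.348 -1.778
vertex 0.157 0.468 -0.701
endloop
endfacet
facet normal -0.295 -0.913 0.281
outer loop
vertex 0.157 0.468 -0.701
vertex 1.654 -0.348 -1.778
vertex 0.97 0.337 -0.272
endloop
endfacet
facet normal -0.382 0.382 0.841
outer loop
vertex 0.157 0.468 -0.701
vertex 0.97 0.337 -0.272
vertex 0.848 1.282 -0.757
endloop
endfacet
facet normal 0.382 -0.382 -0.841
outer loop
vertex 1.654 -0.348 -1.778
vertex 1.532 0.598 -2.263
vertex 2.375 0.233 -1.714
endloop
endfacet
facet normal 0.500 -0.680 0.536
outer loop
vertex 1.654 -0.348 -1.778
vertex 2.375 0.233 -1.714
vertex 0.97 0.337 -0.272
endloop
endfacet
facet normal 0.500 -0.680 0.536
outer loop
vertex 0.97 0.337 -0.272
vertex 2.375 0.233 -1.714
vertex 1.691 0.918 -0.208
endloop
endfacet
facet normal -0.383 0.382 0.841
outer loop
vertex 0.97 0.337 -0.272
vertex 1.691 0.918 -0.208
vertex 0.848 1.282 -0.757
endloop
endfacet
facet normal 0.382 -0.383 -0.841
outer loop
vertex 2.375 0.233 -1.714
vertex 1.532 0.598 -2.263
vertex 2.462 1.089 -2.064
endloop
endfacet
facet normal 0.919 0.065 0.388
outer loop
vertex 2.375 0.233 -1.714
vertex 2.462 1.089 -2.064
vertex 1.691 0.918 -0.208
endloop
endfacet
facet normal 0.919 0.065 0.388
outer loop
vertex 1.691 0.918 -0.208
vertex 2.462 1.089 -2.064
vertex 1.778 1.773 -0.558
endloop
endfacet
facet normal -0.382 0.383 0.841
outer loop
vertex 1.691 0.918 -0.208
vertex 1.778 1.773 -0.558
vertex 0.848 1.282 -0.757
endloop
endfacet
facet normal -0.218 -0.616 -0.757
outer loop
vertex -1.162 1.758 -2.0
vertex -1.659 1.554 -1.691
vertex -1.62 2.028 -2.088
endloop
endfacet
facet normal 0.527 0.812 -0.250
outer loop
vertex -1.162 1.758 -2.0
vertex -1.62 2.028 -2.088
vertex -1.401 2.286 -0.789
endloop
endfacet
facet normal -0.217 -0.616 -0.757
outer loop
vertex -1.62 2.028 -2.088
vertex -1.659 1.554 -1.691
vertex -2.107 1.94 -1.877
endloop
endfacet
facet normal -0.239 0.959 -0.150
outer loop
vertex -1.62 2.028 -2.088
vertex -2.107 1.94 -1.877
vertex -1.401 2.286 -0.789
endloop
endfacet
facet normal -0.217 -0.617 -0.757
outer loop
vertex -2.107 1.94 -1.877
vertex -1.659 1.554 -1.691
vertex -2.257 1.562 -1.526
endloop
endfacet
facet normal -0.754 0.582 0.304
outer loop
vertex -2.107 1.94 -1.877
vertex -2.257 1.562 -1.526
vertex -1.401 2.286 -0.789
endloop
endfacet
facet normal -0.217 -0.616 -0.757
outer loop
vertex -2.257 1.562 -1.526
vertex -1.659 1.554 -1.691
vertex -1.957 1.177 -1.299
endloop
endfacet
facet normal -0.633 -0.038 0.773
outer loop
vertex -2.257 1.562 -1.526
vertex -1.957 1.177 -1.299
vertex -1.401 2.286 -0.789
endloop
endfacet
facet normal -0.217 -0.616 -0.757
outer loop
vertex -1.957 1.177 -1.299
vertex -1.659 1.554 -1.691
vertex -1.433 1.076 -1.367
endloop
endfacet
facet normal 0.034 -0.432 0.901
outer loop
vertex -1.957 1.177 -1.299
vertex -1.433 1.076 -1.367
vertex -1.401 2.286 -0.789
endloop
endfacet
facet normal -0.217 -0.616 -0.757
outer loop
vertex -1.433 1.076 -1.367
vertex -1.659 1.554 -1.691
vertex -1.079 1.335 -1.679
endloop
endfacet
facet normal 0.745 -0.303 0.594
outer loop
vertex -1.433 1.076 -1.367
vertex -1.079 1.335 -1.679
vertex -1.401 2.286 -0.789
endloop
endfacet
facet normal -0.217 -0.617 -0.757
outer loop
vertex -1.079 1.335 -1.679
vertex -1.659 1.554 -1.691
vertex -1.162 1.758 -2.0
endloop
endfacet
facet normal 0.965 0.251 0.081
outer loop
vertex -1.079 1.335 -1.679
vertex -1.162 1.758 -2.0
vertex -1.401 2.286 -0.789
endloop
endfacet

endsolid


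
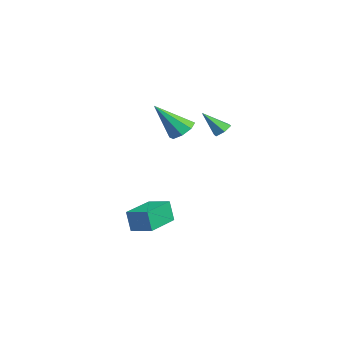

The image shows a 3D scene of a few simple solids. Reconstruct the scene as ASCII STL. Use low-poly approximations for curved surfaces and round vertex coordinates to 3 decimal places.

solid 
facet normal 0.028 0.635 -0.772
outer loop
vertex 0.017 -2.197 2.997
vertex -0.751 -2.08 3.065
vertex -0.113 -1.745 3.364
endloop
endfacet
facet normal 0.914 -0.062 0.400
outer loop
vertex 0.017 -2.197 2.997
vertex -0.113 -1.745 3.364
vertex -0.809 -3.42 4.695
endloop
endfacet
facet normal 0.028 0.635 -0.772
outer loop
vertex -0.113 -1.745 3.364
vertex -0.751 -2.08 3.065
vertex -0.617 -1.489 3.556
endloop
endfacet
facet normal 0.497 0.403 0.768
outer loop
vertex -0.113 -1.745 3.364
vertex -0.617 -1.489 3.556
vertex -0.809 -3.42 4.695
endloop
endfacet
facet normal 0.028 0.635 -0.772
outer loop
vertex -0.617 -1.489 3.556
vertex -0.751 -2.08 3.065
vertex -1.199 -1.579 3.461
endloop
endfacet
facet normal -0.215 0.512 0.832
outer loop
vertex -0.617 -1.489 3.556
vertex -1.199 -1.579 3.461
vertex -0.809 -3.42 4.695
endloop
endfacet
facet normal 0.027 0.635 -0.772
outer loop
vertex -1.199 -1.579 3.461
vertex -0.751 -2.08 3.065
vertex -1.519 -1.963 3.134
endloop
endfacet
facet normal -0.808 0.201 0.555
outer loop
vertex -1.199 -1.579 3.461
vertex -1.519 -1.963 3.134
vertex -0.809 -3.42 4.695
endloop
endfacet
facet normal 0.027 0.635 -0.772
outer loop
vertex -1.519 -1.963 3.134
vertex -0.751 -2.08 3.065
vertex -1.389 -2.415 2.767
endloop
endfacet
facet normal -0.932 -0.348 0.099
outer loop
vertex -1.519 -1.963 3.134
vertex -1.389 -2.415 2.767
vertex -0.809 -3.42 4.695
endloop
endfacet
facet normal 0.028 0.634 -0.773
outer loop
vertex -1.389 -2.415 2.767
vertex -0.751 -2.08 3.065
vertex -0.885 -2.671 2.575
endloop
endfacet
facet normal -0.516 -0.813 -0.269
outer loop
vertex -1.389 -2.415 2.767
vertex -0.885 -2.671 2.575
vertex -0.809 -3.42 4.695
endloop
endfacet
facet normal 0.028 0.634 -0.773
outer loop
vertex -0.885 -2.671 2.575
vertex -0.751 -2.08 3.065
vertex -0.302 -2.581 2.67
endloop
endfacet
facet normal 0.197 -0.922 -0.333
outer loop
vertex -0.885 -2.671 2.575
vertex -0.302 -2.581 2.67
vertex -0.809 -3.42 4.695
endloop
endfacet
facet normal 0.028 0.634 -0.773
outer loop
vertex -0.302 -2.581 2.67
vertex -0.751 -2.08 3.065
vertex 0.017 -2.197 2.997
endloop
endfacet
facet normal 0.790 -0.610 -0.055
outer loop
vertex -0.302 -2.581 2.67
vertex 0.017 -2.197 2.997
vertex -0.809 -3.42 4.695
endloop
endfacet
facet normal 0.123 0.649 -0.751
outer loop
vertex 0.453 0.049 3.647
vertex 0.23 -0.313 3.298
vertex -0.09 0.05 3.559
endloop
endfacet
facet normal -0.135 0.524 0.841
outer loop
vertex 0.453 0.049 3.647
vertex -0.09 0.05 3.559
vertex 0.05 -1.267 4.402
endloop
endfacet
facet normal 0.122 0.648 -0.752
outer loop
vertex -0.09 0.05 3.559
vertex 0.23 -0.313 3.298
vertex -0.313 -0.312 3.211
endloop
endfacet
facet normal -0.899 0.164 0.406
outer loop
vertex -0.09 0.05 3.559
vertex -0.313 -0.312 3.211
vertex 0.05 -1.267 4.402
endloop
endfacet
facet normal 0.122 0.649 -0.751
outer loop
vertex -0.313 -0.312 3.211
vertex 0.23 -0.313 3.298
vertex 0.006 -0.675 2.949
endloop
endfacet
facet normal -0.804 -0.559 -0.204
outer loop
vertex -0.313 -0.312 3.211
vertex 0.006 -0.675 2.949
vertex 0.05 -1.267 4.402
endloop
endfacet
facet normal 0.122 0.649 -0.751
outer loop
vertex 0.006 -0.675 2.949
vertex 0.23 -0.313 3.298
vertex 0.549 -0.676 3.036
endloop
endfacet
facet normal 0.059 -0.924 -0.378
outer loop
vertex 0.006 -0.675 2.949
vertex 0.549 -0.676 3.036
vertex 0.05 -1.267 4.402
endloop
endfacet
facet normal 0.122 0.649 -0.751
outer loop
vertex 0.549 -0.676 3.036
vertex 0.23 -0.313 3.298
vertex 0.773 -0.314 3.385
endloop
endfacet
facet normal 0.824 -0.564 0.057
outer loop
vertex 0.549 -0.676 3.036
vertex 0.773 -0.314 3.385
vertex 0.05 -1.267 4.402
endloop
endfacet
facet normal 0.122 0.649 -0.751
outer loop
vertex 0.773 -0.314 3.385
vertex 0.23 -0.313 3.298
vertex 0.453 0.049 3.647
endloop
endfacet
facet normal 0.728 0.160 0.667
outer loop
vertex 0.773 -0.314 3.385
vertex 0.453 0.049 3.647
vertex 0.05 -1.267 4.402
endloop
endfacet
facet normal -0.767 0.641 -0.011
outer loop
vertex -2.078 -3.512 -2.128
vertex -1.323 -2.604 -1.864
vertex -1.897 -3.316 -3.319
endloop
endfacet
facet normal -0.624 -0.750 -0.218
outer loop
vertex -0.317 -4.636 -3.296
vertex -2.078 -3.512 -2.128
vertex -1.897 -3.316 -3.319
endloop
endfacet
facet normal -0.768 0.641 -0.011
outer loop
vertex -1.897 -3.316 -3.319
vertex -1.323 -2.604 -1.864
vertex -1.143 -2.408 -3.055
endloop
endfacet
facet normal 0.148 0.161 -0.976
outer loop
vertex -1.143 -2.408 -3.055
vertex -0.317 -4.636 -3.296
vertex -1.897 -3.316 -3.319
endloop
endfacet
facet normal -0.148 -0.160 0.976
outer loop
vertex -2.078 -3.512 -2.128
vertex 0.257 -3.924 -1.841
vertex -1.323 -2.604 -1.864
endloop
endfacet
facet normal -0.624 -0.751 -0.218
outer loop
vertex -0.497 -4.832 -2.105
vertex -2.078 -3.512 -2.128
vertex -0.317 -4.636 -3.296
endloop
endfacet
facet normal -0.148 -0.161 0.976
outer loop
vertex -0.497 -4.832 -2.105
vertex 0.257 -3.924 -1.841
vertex -2.078 -3.512 -2.128
endloop
endfacet
facet normal 0.624 0.751 0.218
outer loop
vertex -1.323 -2.604 -1.864
vertex 0.257 -3.924 -1.841
vertex -1.143 -2.408 -3.055
endloop
endfacet
facet normal 0.148 0.160 -0.976
outer loop
vertex 0.438 -3.728 -3.032
vertex -0.317 -4.636 -3.296
vertex -1.143 -2.408 -3.055
endloop
endfacet
facet normal 0.624 0.751 0.218
outer loop
vertex -1.143 -2.408 -3.055
vertex 0.257 -3.924 -1.841
vertex 0.438 -3.728 -3.032
endloop
endfacet
facet normal 0.767 -0.641 0.010
outer loop
vertex 0.438 -3.728 -3.032
vertex -0.497 -4.832 -2.105
vertex -0.317 -4.636 -3.296
endloop
endfacet
facet normal 0.768 -0.641 0.011
outer loop
vertex 0.257 -3.924 -1.841
vertex -0.497 -4.832 -2.105
vertex 0.438 -3.728 -3.032
endloop
endfacet

endsolid


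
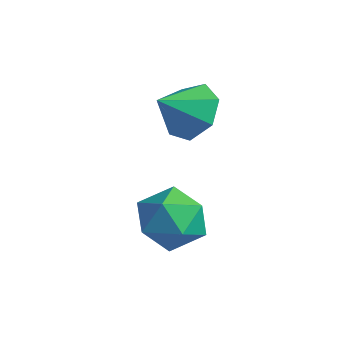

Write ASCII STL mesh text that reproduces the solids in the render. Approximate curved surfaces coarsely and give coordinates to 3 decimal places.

solid 
facet normal 0.140 0.792 -0.595
outer loop
vertex 0.471 -0.778 -0.803
vertex -0.039 -1.056 -1.293
vertex -0.154 -0.592 -0.702
endloop
endfacet
facet normal 0.162 0.008 0.987
outer loop
vertex 0.471 -0.778 -0.803
vertex -0.154 -0.592 -0.702
vertex -0.181 -1.864 -0.687
endloop
endfacet
facet normal 0.139 0.792 -0.595
outer loop
vertex -0.154 -0.592 -0.702
vertex -0.039 -1.056 -1.293
vertex -0.692 -0.756 -1.046
endloop
endfacet
facet normal -0.543 0.021 0.839
outer loop
vertex -0.154 -0.592 -0.702
vertex -0.692 -0.756 -1.046
vertex -0.181 -1.864 -0.687
endloop
endfacet
facet normal 0.139 0.792 -0.594
outer loop
vertex -0.692 -0.756 -1.046
vertex -0.039 -1.056 -1.293
vertex -0.738 -1.145 -1.576
endloop
endfacet
facet normal -0.898 -0.314 0.308
outer loop
vertex -0.692 -0.756 -1.046
vertex -0.738 -1.145 -1.576
vertex -0.181 -1.864 -0.687
endloop
endfacet
facet normal 0.140 0.792 -0.595
outer loop
vertex -0.738 -1.145 -1.576
vertex -0.039 -1.056 -1.293
vertex -0.258 -1.468 -1.893
endloop
endfacet
facet normal -0.636 -0.745 -0.204
outer loop
vertex -0.738 -1.145 -1.576
vertex -0.258 -1.468 -1.893
vertex -0.181 -1.864 -0.687
endloop
endfacet
facet normal 0.139 0.792 -0.595
outer loop
vertex -0.258 -1.468 -1.893
vertex -0.039 -1.056 -1.293
vertex 0.387 -1.48 -1.758
endloop
endfacet
facet normal 0.048 -0.948 -0.314
outer loop
vertex -0.258 -1.468 -1.893
vertex 0.387 -1.48 -1.758
vertex -0.181 -1.864 -0.687
endloop
endfacet
facet normal 0.139 0.792 -0.595
outer loop
vertex 0.387 -1.48 -1.758
vertex -0.039 -1.056 -1.293
vertex 0.712 -1.173 -1.273
endloop
endfacet
facet normal 0.636 -0.770 0.061
outer loop
vertex 0.387 -1.48 -1.758
vertex 0.712 -1.173 -1.273
vertex -0.181 -1.864 -0.687
endloop
endfacet
facet normal 0.139 0.792 -0.594
outer loop
vertex 0.712 -1.173 -1.273
vertex -0.039 -1.056 -1.293
vertex 0.471 -0.778 -0.803
endloop
endfacet
facet normal 0.686 -0.344 0.641
outer loop
vertex 0.712 -1.173 -1.273
vertex 0.471 -0.778 -0.803
vertex -0.181 -1.864 -0.687
endloop
endfacet
facet normal 0.086 0.787 0.611
outer loop
vertex 1.697 -2.36 -2.597
vertex 1.416 -2.8 -1.991
vertex 2.202 -2.774 -2.135
endloop
endfacet
facet normal 0.578 0.811 0.095
outer loop
vertex 1.697 -2.36 -2.597
vertex 2.202 -2.774 -2.135
vertex 2.308 -2.757 -2.927
endloop
endfacet
facet normal 0.239 0.811 -0.533
outer loop
vertex 1.697 -2.36 -2.597
vertex 2.308 -2.757 -2.927
vertex 1.587 -2.772 -3.273
endloop
endfacet
facet normal -0.464 0.788 -0.405
outer loop
vertex 1.697 -2.36 -2.597
vertex 1.587 -2.772 -3.273
vertex 1.036 -2.799 -2.694
endloop
endfacet
facet normal -0.558 0.773 0.303
outer loop
vertex 1.697 -2.36 -2.597
vertex 1.036 -2.799 -2.694
vertex 1.416 -2.8 -1.991
endloop
endfacet
facet normal 0.967 0.214 0.134
outer loop
vertex 2.308 -2.757 -2.927
vertex 2.202 -2.774 -2.135
vertex 2.404 -3.441 -2.526
endloop
endfacet
facet normal 0.172 0.176 0.969
outer loop
vertex 2.202 -2.774 -2.135
vertex 1.416 -2.8 -1.991
vertex 1.853 -3.468 -1.947
endloop
endfacet
facet normal -0.869 0.154 0.470
outer loop
vertex 1.416 -2.8 -1.991
vertex 1.036 -2.799 -2.694
vertex 1.132 -3.483 -2.293
endloop
endfacet
facet normal -0.717 0.178 -0.674
outer loop
vertex 1.036 -2.799 -2.694
vertex 1.587 -2.772 -3.273
vertex 1.238 -3.466 -3.085
endloop
endfacet
facet normal 0.419 0.216 -0.882
outer loop
vertex 1.587 -2.772 -3.273
vertex 2.308 -2.757 -2.927
vertex 2.024 -3.44 -3.229
endloop
endfacet
facet normal 0.464 -0.788 0.405
outer loop
vertex 1.743 -3.88 -2.623
vertex 2.404 -3.441 -2.526
vertex 1.853 -3.468 -1.947
endloop
endfacet
facet normal -0.239 -0.811 0.533
outer loop
vertex 1.743 -3.88 -2.623
vertex 1.853 -3.468 -1.947
vertex 1.132 -3.483 -2.293
endloop
endfacet
facet normal -0.578 -0.811 -0.095
outer loop
vertex 1.743 -3.88 -2.623
vertex 1.132 -3.483 -2.293
vertex 1.238 -3.466 -3.085
endloop
endfacet
facet normal -0.086 -0.787 -0.611
outer loop
vertex 1.743 -3.88 -2.623
vertex 1.238 -3.466 -3.085
vertex 2.024 -3.44 -3.229
endloop
endfacet
facet normal 0.558 -0.773 -0.303
outer loop
vertex 1.743 -3.88 -2.623
vertex 2.024 -3.44 -3.229
vertex 2.404 -3.441 -2.526
endloop
endfacet
facet normal 0.717 -0.178 0.674
outer loop
vertex 1.853 -3.468 -1.947
vertex 2.404 -3.441 -2.526
vertex 2.202 -2.774 -2.135
endloop
endfacet
facet normal -0.419 -0.216 0.882
outer loop
vertex 1.132 -3.483 -2.293
vertex 1.853 -3.468 -1.947
vertex 1.416 -2.8 -1.991
endloop
endfacet
facet normal -0.967 -0.214 -0.134
outer loop
vertex 1.238 -3.466 -3.085
vertex 1.132 -3.483 -2.293
vertex 1.036 -2.799 -2.694
endloop
endfacet
facet normal -0.172 -0.176 -0.969
outer loop
vertex 2.024 -3.44 -3.229
vertex 1.238 -3.466 -3.085
vertex 1.587 -2.772 -3.273
endloop
endfacet
facet normal 0.869 -0.154 -0.470
outer loop
vertex 2.404 -3.441 -2.526
vertex 2.024 -3.44 -3.229
vertex 2.308 -2.757 -2.927
endloop
endfacet

endsolid


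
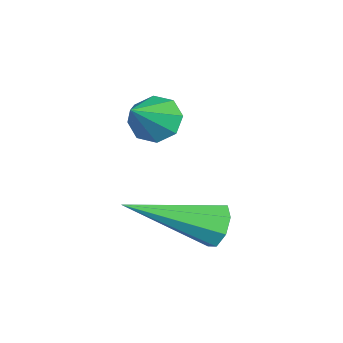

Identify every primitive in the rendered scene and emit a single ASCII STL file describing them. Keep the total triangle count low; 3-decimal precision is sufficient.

solid 
facet normal -0.690 0.354 -0.632
outer loop
vertex 1.13 -2.574 -2.644
vertex 0.743 -2.609 -2.241
vertex 1.102 -2.215 -2.412
endloop
endfacet
facet normal 0.931 0.246 -0.268
outer loop
vertex 1.13 -2.574 -2.644
vertex 1.102 -2.215 -2.412
vertex 1.597 -3.051 -1.459
endloop
endfacet
facet normal -0.690 0.356 -0.630
outer loop
vertex 1.102 -2.215 -2.412
vertex 0.743 -2.609 -2.241
vertex 0.864 -2.087 -2.079
endloop
endfacet
facet normal 0.695 0.680 0.235
outer loop
vertex 1.102 -2.215 -2.412
vertex 0.864 -2.087 -2.079
vertex 1.597 -3.051 -1.459
endloop
endfacet
facet normal -0.688 0.356 -0.633
outer loop
vertex 0.864 -2.087 -2.079
vertex 0.743 -2.609 -2.241
vertex 0.554 -2.265 -1.842
endloop
endfacet
facet normal 0.205 0.635 0.745
outer loop
vertex 0.864 -2.087 -2.079
vertex 0.554 -2.265 -1.842
vertex 1.597 -3.051 -1.459
endloop
endfacet
facet normal -0.688 0.355 -0.632
outer loop
vertex 0.554 -2.265 -1.842
vertex 0.743 -2.609 -2.241
vertex 0.355 -2.645 -1.839
endloop
endfacet
facet normal -0.248 0.138 0.959
outer loop
vertex 0.554 -2.265 -1.842
vertex 0.355 -2.645 -1.839
vertex 1.597 -3.051 -1.459
endloop
endfacet
facet normal -0.688 0.355 -0.633
outer loop
vertex 0.355 -2.645 -1.839
vertex 0.743 -2.609 -2.241
vertex 0.383 -3.004 -2.071
endloop
endfacet
facet normal -0.401 -0.519 0.755
outer loop
vertex 0.355 -2.645 -1.839
vertex 0.383 -3.004 -2.071
vertex 1.597 -3.051 -1.459
endloop
endfacet
facet normal -0.689 0.356 -0.631
outer loop
vertex 0.383 -3.004 -2.071
vertex 0.743 -2.609 -2.241
vertex 0.622 -3.132 -2.404
endloop
endfacet
facet normal -0.163 -0.954 0.250
outer loop
vertex 0.383 -3.004 -2.071
vertex 0.622 -3.132 -2.404
vertex 1.597 -3.051 -1.459
endloop
endfacet
facet normal -0.689 0.356 -0.631
outer loop
vertex 0.622 -3.132 -2.404
vertex 0.743 -2.609 -2.241
vertex 0.931 -2.954 -2.641
endloop
endfacet
facet normal 0.326 -0.909 -0.258
outer loop
vertex 0.622 -3.132 -2.404
vertex 0.931 -2.954 -2.641
vertex 1.597 -3.051 -1.459
endloop
endfacet
facet normal -0.689 0.356 -0.631
outer loop
vertex 0.931 -2.954 -2.641
vertex 0.743 -2.609 -2.241
vertex 1.13 -2.574 -2.644
endloop
endfacet
facet normal 0.779 -0.412 -0.473
outer loop
vertex 0.931 -2.954 -2.641
vertex 1.13 -2.574 -2.644
vertex 1.597 -3.051 -1.459
endloop
endfacet
facet normal -0.158 0.896 -0.414
outer loop
vertex 2.57 -1.232 -3.705
vertex 2.345 -1.456 -4.104
vertex 2.186 -1.276 -3.654
endloop
endfacet
facet normal 0.106 0.206 0.973
outer loop
vertex 2.57 -1.232 -3.705
vertex 2.186 -1.276 -3.654
vertex 2.655 -3.204 -3.296
endloop
endfacet
facet normal -0.159 0.896 -0.414
outer loop
vertex 2.186 -1.276 -3.654
vertex 2.345 -1.456 -4.104
vertex 1.895 -1.426 -3.867
endloop
endfacet
facet normal -0.592 0.005 0.806
outer loop
vertex 2.186 -1.276 -3.654
vertex 1.895 -1.426 -3.867
vertex 2.655 -3.204 -3.296
endloop
endfacet
facet normal -0.160 0.895 -0.416
outer loop
vertex 1.895 -1.426 -3.867
vertex 2.345 -1.456 -4.104
vertex 1.868 -1.594 -4.218
endloop
endfacet
facet normal -0.920 -0.321 0.224
outer loop
vertex 1.895 -1.426 -3.867
vertex 1.868 -1.594 -4.218
vertex 2.655 -3.204 -3.296
endloop
endfacet
facet normal -0.160 0.896 -0.415
outer loop
vertex 1.868 -1.594 -4.218
vertex 2.345 -1.456 -4.104
vertex 2.12 -1.681 -4.503
endloop
endfacet
facet normal -0.689 -0.583 -0.431
outer loop
vertex 1.868 -1.594 -4.218
vertex 2.12 -1.681 -4.503
vertex 2.655 -3.204 -3.296
endloop
endfacet
facet normal -0.160 0.896 -0.415
outer loop
vertex 2.12 -1.681 -4.503
vertex 2.345 -1.456 -4.104
vertex 2.505 -1.636 -4.554
endloop
endfacet
facet normal -0.030 -0.627 -0.778
outer loop
vertex 2.12 -1.681 -4.503
vertex 2.505 -1.636 -4.554
vertex 2.655 -3.204 -3.296
endloop
endfacet
facet normal -0.158 0.896 -0.415
outer loop
vertex 2.505 -1.636 -4.554
vertex 2.345 -1.456 -4.104
vertex 2.796 -1.486 -4.341
endloop
endfacet
facet normal 0.667 -0.426 -0.611
outer loop
vertex 2.505 -1.636 -4.554
vertex 2.796 -1.486 -4.341
vertex 2.655 -3.204 -3.296
endloop
endfacet
facet normal -0.158 0.896 -0.414
outer loop
vertex 2.796 -1.486 -4.341
vertex 2.345 -1.456 -4.104
vertex 2.823 -1.319 -3.99
endloop
endfacet
facet normal 0.995 -0.099 -0.029
outer loop
vertex 2.796 -1.486 -4.341
vertex 2.823 -1.319 -3.99
vertex 2.655 -3.204 -3.296
endloop
endfacet
facet normal -0.158 0.896 -0.414
outer loop
vertex 2.823 -1.319 -3.99
vertex 2.345 -1.456 -4.104
vertex 2.57 -1.232 -3.705
endloop
endfacet
facet normal 0.762 0.163 0.627
outer loop
vertex 2.823 -1.319 -3.99
vertex 2.57 -1.232 -3.705
vertex 2.655 -3.204 -3.296
endloop
endfacet

endsolid


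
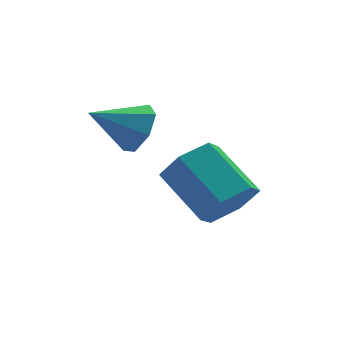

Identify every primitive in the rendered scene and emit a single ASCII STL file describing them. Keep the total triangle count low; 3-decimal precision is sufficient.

solid 
facet normal 0.387 -0.764 -0.516
outer loop
vertex 3.53 -0.782 -0.827
vertex 3.031 -0.419 -1.738
vertex 4.045 -0.072 -1.491
endloop
endfacet
facet normal 0.794 -0.008 0.607
outer loop
vertex 3.53 -0.782 -0.827
vertex 4.045 -0.072 -1.491
vertex 2.709 0.836 0.268
endloop
endfacet
facet normal 0.794 -0.008 0.607
outer loop
vertex 2.709 0.836 0.268
vertex 4.045 -0.072 -1.491
vertex 3.223 1.546 -0.395
endloop
endfacet
facet normal -0.387 0.763 0.517
outer loop
vertex 2.709 0.836 0.268
vertex 3.223 1.546 -0.395
vertex 2.209 1.199 -0.642
endloop
endfacet
facet normal 0.387 -0.764 -0.517
outer loop
vertex 4.045 -0.072 -1.491
vertex 3.031 -0.419 -1.738
vertex 3.546 0.291 -2.401
endloop
endfacet
facet normal 0.802 0.556 -0.218
outer loop
vertex 4.045 -0.072 -1.491
vertex 3.546 0.291 -2.401
vertex 3.223 1.546 -0.395
endloop
endfacet
facet normal 0.803 0.555 -0.218
outer loop
vertex 3.223 1.546 -0.395
vertex 3.546 0.291 -2.401
vertex 2.724 1.91 -1.306
endloop
endfacet
facet normal -0.387 0.763 0.517
outer loop
vertex 3.223 1.546 -0.395
vertex 2.724 1.91 -1.306
vertex 2.209 1.199 -0.642
endloop
endfacet
facet normal 0.387 -0.763 -0.517
outer loop
vertex 3.546 0.291 -2.401
vertex 3.031 -0.419 -1.738
vertex 2.531 -0.056 -2.648
endloop
endfacet
facet normal 0.009 0.563 -0.826
outer loop
vertex 3.546 0.291 -2.401
vertex 2.531 -0.056 -2.648
vertex 2.724 1.91 -1.306
endloop
endfacet
facet normal 0.008 0.563 -0.826
outer loop
vertex 2.724 1.91 -1.306
vertex 2.531 -0.056 -2.648
vertex 1.71 1.562 -1.553
endloop
endfacet
facet normal -0.388 0.763 0.517
outer loop
vertex 2.724 1.91 -1.306
vertex 1.71 1.562 -1.553
vertex 2.209 1.199 -0.642
endloop
endfacet
facet normal 0.387 -0.763 -0.517
outer loop
vertex 2.531 -0.056 -2.648
vertex 3.031 -0.419 -1.738
vertex 2.017 -0.766 -1.985
endloop
endfacet
facet normal -0.794 0.008 -0.607
outer loop
vertex 2.531 -0.056 -2.648
vertex 2.017 -0.766 -1.985
vertex 1.71 1.562 -1.553
endloop
endfacet
facet normal -0.794 0.008 -0.608
outer loop
vertex 1.71 1.562 -1.553
vertex 2.017 -0.766 -1.985
vertex 1.195 0.852 -0.889
endloop
endfacet
facet normal -0.387 0.764 0.516
outer loop
vertex 1.71 1.562 -1.553
vertex 1.195 0.852 -0.889
vertex 2.209 1.199 -0.642
endloop
endfacet
facet normal 0.387 -0.763 -0.517
outer loop
vertex 2.017 -0.766 -1.985
vertex 3.031 -0.419 -1.738
vertex 2.516 -1.13 -1.074
endloop
endfacet
facet normal -0.803 -0.555 0.218
outer loop
vertex 2.017 -0.766 -1.985
vertex 2.516 -1.13 -1.074
vertex 1.195 0.852 -0.889
endloop
endfacet
facet normal -0.802 -0.555 0.219
outer loop
vertex 1.195 0.852 -0.889
vertex 2.516 -1.13 -1.074
vertex 1.694 0.489 0.021
endloop
endfacet
facet normal -0.387 0.764 0.517
outer loop
vertex 1.195 0.852 -0.889
vertex 1.694 0.489 0.021
vertex 2.209 1.199 -0.642
endloop
endfacet
facet normal 0.388 -0.763 -0.517
outer loop
vertex 2.516 -1.13 -1.074
vertex 3.031 -0.419 -1.738
vertex 3.53 -0.782 -0.827
endloop
endfacet
facet normal -0.008 -0.563 0.826
outer loop
vertex 2.516 -1.13 -1.074
vertex 3.53 -0.782 -0.827
vertex 1.694 0.489 0.021
endloop
endfacet
facet normal -0.008 -0.563 0.826
outer loop
vertex 1.694 0.489 0.021
vertex 3.53 -0.782 -0.827
vertex 2.709 0.836 0.268
endloop
endfacet
facet normal -0.387 0.763 0.517
outer loop
vertex 1.694 0.489 0.021
vertex 2.709 0.836 0.268
vertex 2.209 1.199 -0.642
endloop
endfacet
facet normal 0.864 -0.051 -0.500
outer loop
vertex 1.03 0.553 1.889
vertex 0.609 0.926 1.123
vertex 1.048 1.375 1.836
endloop
endfacet
facet normal 0.061 0.063 0.996
outer loop
vertex 1.03 0.553 1.889
vertex 1.048 1.375 1.836
vertex -0.869 1.014 1.977
endloop
endfacet
facet normal 0.865 -0.052 -0.500
outer loop
vertex 1.048 1.375 1.836
vertex 0.609 0.926 1.123
vertex 0.736 1.859 1.246
endloop
endfacet
facet normal -0.092 0.746 0.660
outer loop
vertex 1.048 1.375 1.836
vertex 0.736 1.859 1.246
vertex -0.869 1.014 1.977
endloop
endfacet
facet normal 0.865 -0.052 -0.499
outer loop
vertex 0.736 1.859 1.246
vertex 0.609 0.926 1.123
vertex 0.329 1.64 0.563
endloop
endfacet
facet normal -0.468 0.884 -0.005
outer loop
vertex 0.736 1.859 1.246
vertex 0.329 1.64 0.563
vertex -0.869 1.014 1.977
endloop
endfacet
facet normal 0.865 -0.052 -0.499
outer loop
vertex 0.329 1.64 0.563
vertex 0.609 0.926 1.123
vertex 0.133 0.883 0.302
endloop
endfacet
facet normal -0.783 0.374 -0.497
outer loop
vertex 0.329 1.64 0.563
vertex 0.133 0.883 0.302
vertex -0.869 1.014 1.977
endloop
endfacet
facet normal 0.865 -0.051 -0.499
outer loop
vertex 0.133 0.883 0.302
vertex 0.609 0.926 1.123
vertex 0.296 0.158 0.659
endloop
endfacet
facet normal -0.800 -0.400 -0.447
outer loop
vertex 0.133 0.883 0.302
vertex 0.296 0.158 0.659
vertex -0.869 1.014 1.977
endloop
endfacet
facet normal 0.865 -0.051 -0.499
outer loop
vertex 0.296 0.158 0.659
vertex 0.609 0.926 1.123
vertex 0.695 0.011 1.365
endloop
endfacet
facet normal -0.506 -0.856 0.108
outer loop
vertex 0.296 0.158 0.659
vertex 0.695 0.011 1.365
vertex -0.869 1.014 1.977
endloop
endfacet
facet normal 0.865 -0.051 -0.500
outer loop
vertex 0.695 0.011 1.365
vertex 0.609 0.926 1.123
vertex 1.03 0.553 1.889
endloop
endfacet
facet normal -0.123 -0.649 0.750
outer loop
vertex 0.695 0.011 1.365
vertex 1.03 0.553 1.889
vertex -0.869 1.014 1.977
endloop
endfacet

endsolid


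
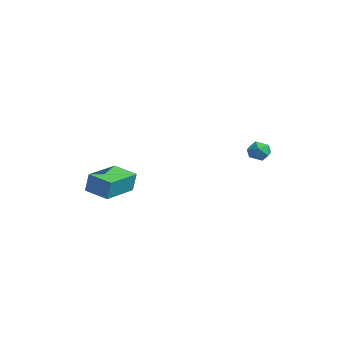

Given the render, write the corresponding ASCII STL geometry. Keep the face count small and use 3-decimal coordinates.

solid 
facet normal -0.455 0.884 -0.102
outer loop
vertex 3.544 3.971 -1.151
vertex 2.939 3.638 -1.336
vertex 3.07 3.785 -0.649
endloop
endfacet
facet normal 0.057 0.917 0.394
outer loop
vertex 3.544 3.971 -1.151
vertex 3.07 3.785 -0.649
vertex 3.769 3.691 -0.532
endloop
endfacet
facet normal 0.674 0.733 0.087
outer loop
vertex 3.544 3.971 -1.151
vertex 3.769 3.691 -0.532
vertex 4.07 3.487 -1.148
endloop
endfacet
facet normal 0.543 0.587 -0.601
outer loop
vertex 3.544 3.971 -1.151
vertex 4.07 3.487 -1.148
vertex 3.557 3.454 -1.644
endloop
endfacet
facet normal -0.155 0.680 -0.717
outer loop
vertex 3.544 3.971 -1.151
vertex 3.557 3.454 -1.644
vertex 2.939 3.638 -1.336
endloop
endfacet
facet normal -0.092 0.433 0.897
outer loop
vertex 3.769 3.691 -0.532
vertex 3.07 3.785 -0.649
vertex 3.303 3.186 -0.336
endloop
endfacet
facet normal -0.920 0.380 0.094
outer loop
vertex 3.07 3.785 -0.649
vertex 2.939 3.638 -1.336
vertex 2.79 3.153 -0.832
endloop
endfacet
facet normal -0.433 0.051 -0.900
outer loop
vertex 2.939 3.638 -1.336
vertex 3.557 3.454 -1.644
vertex 3.091 2.949 -1.448
endloop
endfacet
facet normal 0.695 -0.102 -0.712
outer loop
vertex 3.557 3.454 -1.644
vertex 4.07 3.487 -1.148
vertex 3.79 2.855 -1.331
endloop
endfacet
facet normal 0.907 0.135 0.398
outer loop
vertex 4.07 3.487 -1.148
vertex 3.769 3.691 -0.532
vertex 3.921 3.002 -0.644
endloop
endfacet
facet normal -0.543 -0.587 0.601
outer loop
vertex 3.316 2.669 -0.829
vertex 3.303 3.186 -0.336
vertex 2.79 3.153 -0.832
endloop
endfacet
facet normal -0.674 -0.733 -0.087
outer loop
vertex 3.316 2.669 -0.829
vertex 2.79 3.153 -0.832
vertex 3.091 2.949 -1.448
endloop
endfacet
facet normal -0.057 -0.917 -0.394
outer loop
vertex 3.316 2.669 -0.829
vertex 3.091 2.949 -1.448
vertex 3.79 2.855 -1.331
endloop
endfacet
facet normal 0.455 -0.884 0.102
outer loop
vertex 3.316 2.669 -0.829
vertex 3.79 2.855 -1.331
vertex 3.921 3.002 -0.644
endloop
endfacet
facet normal 0.155 -0.680 0.717
outer loop
vertex 3.316 2.669 -0.829
vertex 3.921 3.002 -0.644
vertex 3.303 3.186 -0.336
endloop
endfacet
facet normal -0.695 0.102 0.712
outer loop
vertex 2.79 3.153 -0.832
vertex 3.303 3.186 -0.336
vertex 3.07 3.785 -0.649
endloop
endfacet
facet normal -0.907 -0.135 -0.398
outer loop
vertex 3.091 2.949 -1.448
vertex 2.79 3.153 -0.832
vertex 2.939 3.638 -1.336
endloop
endfacet
facet normal 0.092 -0.433 -0.897
outer loop
vertex 3.79 2.855 -1.331
vertex 3.091 2.949 -1.448
vertex 3.557 3.454 -1.644
endloop
endfacet
facet normal 0.920 -0.380 -0.094
outer loop
vertex 3.921 3.002 -0.644
vertex 3.79 2.855 -1.331
vertex 4.07 3.487 -1.148
endloop
endfacet
facet normal 0.433 -0.051 0.900
outer loop
vertex 3.303 3.186 -0.336
vertex 3.921 3.002 -0.644
vertex 3.769 3.691 -0.532
endloop
endfacet
facet normal -0.883 -0.422 0.204
outer loop
vertex -0.346 -4.526 -2.456
vertex -1.287 -2.571 -2.482
vertex -0.562 -4.646 -3.641
endloop
endfacet
facet normal 0.434 -0.901 0.012
outer loop
vertex 0.727 -4.029 -3.938
vertex -0.346 -4.526 -2.456
vertex -0.562 -4.646 -3.641
endloop
endfacet
facet normal -0.883 -0.422 0.204
outer loop
vertex -0.562 -4.646 -3.641
vertex -1.287 -2.571 -2.482
vertex -1.503 -2.69 -3.666
endloop
endfacet
facet normal -0.178 -0.098 -0.979
outer loop
vertex -1.503 -2.69 -3.666
vertex 0.727 -4.029 -3.938
vertex -0.562 -4.646 -3.641
endloop
endfacet
facet normal 0.178 0.099 0.979
outer loop
vertex -0.346 -4.526 -2.456
vertex 0.002 -1.954 -2.779
vertex -1.287 -2.571 -2.482
endloop
endfacet
facet normal 0.433 -0.901 0.012
outer loop
vertex 0.943 -3.91 -2.754
vertex -0.346 -4.526 -2.456
vertex 0.727 -4.029 -3.938
endloop
endfacet
facet normal 0.179 0.099 0.979
outer loop
vertex 0.943 -3.91 -2.754
vertex 0.002 -1.954 -2.779
vertex -0.346 -4.526 -2.456
endloop
endfacet
facet normal -0.434 0.901 -0.011
outer loop
vertex -1.287 -2.571 -2.482
vertex 0.002 -1.954 -2.779
vertex -1.503 -2.69 -3.666
endloop
endfacet
facet normal -0.179 -0.099 -0.979
outer loop
vertex -0.214 -2.074 -3.964
vertex 0.727 -4.029 -3.938
vertex -1.503 -2.69 -3.666
endloop
endfacet
facet normal -0.433 0.901 -0.012
outer loop
vertex -1.503 -2.69 -3.666
vertex 0.002 -1.954 -2.779
vertex -0.214 -2.074 -3.964
endloop
endfacet
facet normal 0.883 0.422 -0.204
outer loop
vertex -0.214 -2.074 -3.964
vertex 0.943 -3.91 -2.754
vertex 0.727 -4.029 -3.938
endloop
endfacet
facet normal 0.883 0.422 -0.204
outer loop
vertex 0.002 -1.954 -2.779
vertex 0.943 -3.91 -2.754
vertex -0.214 -2.074 -3.964
endloop
endfacet

endsolid


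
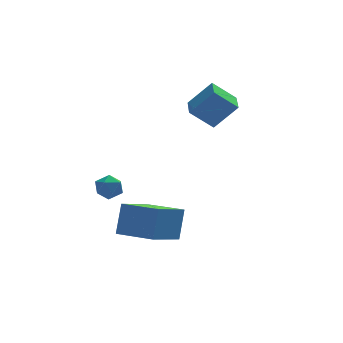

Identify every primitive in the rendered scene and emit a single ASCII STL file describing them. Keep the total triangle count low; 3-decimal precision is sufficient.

solid 
facet normal -0.641 -0.650 0.407
outer loop
vertex -0.827 -2.61 -1.446
vertex -2.15 -1.417 -1.625
vertex -1.146 -3.176 -2.853
endloop
endfacet
facet normal 0.739 -0.666 0.101
outer loop
vertex 0.15 -1.863 -3.675
vertex -0.827 -2.61 -1.446
vertex -1.146 -3.176 -2.853
endloop
endfacet
facet normal -0.642 -0.650 0.407
outer loop
vertex -1.146 -3.176 -2.853
vertex -2.15 -1.417 -1.625
vertex -2.469 -1.983 -3.033
endloop
endfacet
facet normal -0.206 -0.365 -0.908
outer loop
vertex -2.469 -1.983 -3.033
vertex 0.15 -1.863 -3.675
vertex -1.146 -3.176 -2.853
endloop
endfacet
facet normal 0.206 0.365 0.908
outer loop
vertex -0.827 -2.61 -1.446
vertex -0.854 -0.104 -2.447
vertex -2.15 -1.417 -1.625
endloop
endfacet
facet normal 0.739 -0.666 0.100
outer loop
vertex 0.469 -1.297 -2.267
vertex -0.827 -2.61 -1.446
vertex 0.15 -1.863 -3.675
endloop
endfacet
facet normal 0.206 0.365 0.908
outer loop
vertex 0.469 -1.297 -2.267
vertex -0.854 -0.104 -2.447
vertex -0.827 -2.61 -1.446
endloop
endfacet
facet normal -0.739 0.666 -0.100
outer loop
vertex -2.15 -1.417 -1.625
vertex -0.854 -0.104 -2.447
vertex -2.469 -1.983 -3.033
endloop
endfacet
facet normal -0.206 -0.365 -0.908
outer loop
vertex -1.173 -0.67 -3.854
vertex 0.15 -1.863 -3.675
vertex -2.469 -1.983 -3.033
endloop
endfacet
facet normal -0.739 0.666 -0.101
outer loop
vertex -2.469 -1.983 -3.033
vertex -0.854 -0.104 -2.447
vertex -1.173 -0.67 -3.854
endloop
endfacet
facet normal 0.642 0.650 -0.407
outer loop
vertex -1.173 -0.67 -3.854
vertex 0.469 -1.297 -2.267
vertex 0.15 -1.863 -3.675
endloop
endfacet
facet normal 0.642 0.650 -0.407
outer loop
vertex -0.854 -0.104 -2.447
vertex 0.469 -1.297 -2.267
vertex -1.173 -0.67 -3.854
endloop
endfacet
facet normal -0.651 0.109 -0.751
outer loop
vertex 1.247 1.912 1.87
vertex 1.412 3.151 1.907
vertex 2.286 1.8 0.954
endloop
endfacet
facet normal -0.132 -0.991 -0.029
outer loop
vertex 3.308 1.629 2.133
vertex 1.247 1.912 1.87
vertex 2.286 1.8 0.954
endloop
endfacet
facet normal -0.651 0.109 -0.751
outer loop
vertex 2.286 1.8 0.954
vertex 1.412 3.151 1.907
vertex 2.451 3.039 0.99
endloop
endfacet
facet normal 0.747 -0.080 -0.660
outer loop
vertex 2.451 3.039 0.99
vertex 3.308 1.629 2.133
vertex 2.286 1.8 0.954
endloop
endfacet
facet normal -0.747 0.080 0.659
outer loop
vertex 1.247 1.912 1.87
vertex 2.434 2.98 3.086
vertex 1.412 3.151 1.907
endloop
endfacet
facet normal -0.132 -0.991 -0.029
outer loop
vertex 2.269 1.741 3.05
vertex 1.247 1.912 1.87
vertex 3.308 1.629 2.133
endloop
endfacet
facet normal -0.748 0.080 0.659
outer loop
vertex 2.269 1.741 3.05
vertex 2.434 2.98 3.086
vertex 1.247 1.912 1.87
endloop
endfacet
facet normal 0.132 0.991 0.029
outer loop
vertex 1.412 3.151 1.907
vertex 2.434 2.98 3.086
vertex 2.451 3.039 0.99
endloop
endfacet
facet normal 0.748 -0.080 -0.659
outer loop
vertex 3.473 2.868 2.17
vertex 3.308 1.629 2.133
vertex 2.451 3.039 0.99
endloop
endfacet
facet normal 0.132 0.991 0.029
outer loop
vertex 2.451 3.039 0.99
vertex 2.434 2.98 3.086
vertex 3.473 2.868 2.17
endloop
endfacet
facet normal 0.651 -0.109 0.751
outer loop
vertex 3.473 2.868 2.17
vertex 2.269 1.741 3.05
vertex 3.308 1.629 2.133
endloop
endfacet
facet normal 0.651 -0.109 0.751
outer loop
vertex 2.434 2.98 3.086
vertex 2.269 1.741 3.05
vertex 3.473 2.868 2.17
endloop
endfacet
facet normal -0.476 0.038 0.879
outer loop
vertex -2.775 1.992 -1.953
vertex -2.47 1.399 -1.762
vertex -2.165 2.007 -1.623
endloop
endfacet
facet normal -0.356 0.694 0.626
outer loop
vertex -2.775 1.992 -1.953
vertex -2.165 2.007 -1.623
vertex -2.28 2.432 -2.159
endloop
endfacet
facet normal -0.668 0.744 -0.014
outer loop
vertex -2.775 1.992 -1.953
vertex -2.28 2.432 -2.159
vertex -2.655 2.087 -2.63
endloop
endfacet
facet normal -0.980 0.119 -0.157
outer loop
vertex -2.775 1.992 -1.953
vertex -2.655 2.087 -2.63
vertex -2.772 1.449 -2.385
endloop
endfacet
facet normal -0.863 -0.317 0.393
outer loop
vertex -2.775 1.992 -1.953
vertex -2.772 1.449 -2.385
vertex -2.47 1.399 -1.762
endloop
endfacet
facet normal 0.348 0.770 0.536
outer loop
vertex -2.28 2.432 -2.159
vertex -2.165 2.007 -1.623
vertex -1.668 2.111 -2.095
endloop
endfacet
facet normal 0.153 -0.292 0.944
outer loop
vertex -2.165 2.007 -1.623
vertex -2.47 1.399 -1.762
vertex -1.785 1.473 -1.85
endloop
endfacet
facet normal -0.472 -0.867 0.159
outer loop
vertex -2.47 1.399 -1.762
vertex -2.772 1.449 -2.385
vertex -2.16 1.128 -2.321
endloop
endfacet
facet normal -0.662 -0.160 -0.732
outer loop
vertex -2.772 1.449 -2.385
vertex -2.655 2.087 -2.63
vertex -2.275 1.553 -2.857
endloop
endfacet
facet normal -0.156 0.852 -0.500
outer loop
vertex -2.655 2.087 -2.63
vertex -2.28 2.432 -2.159
vertex -1.97 2.161 -2.718
endloop
endfacet
facet normal 0.980 -0.119 0.157
outer loop
vertex -1.665 1.568 -2.527
vertex -1.668 2.111 -2.095
vertex -1.785 1.473 -1.85
endloop
endfacet
facet normal 0.668 -0.744 0.014
outer loop
vertex -1.665 1.568 -2.527
vertex -1.785 1.473 -1.85
vertex -2.16 1.128 -2.321
endloop
endfacet
facet normal 0.356 -0.694 -0.626
outer loop
vertex -1.665 1.568 -2.527
vertex -2.16 1.128 -2.321
vertex -2.275 1.553 -2.857
endloop
endfacet
facet normal 0.476 -0.038 -0.879
outer loop
vertex -1.665 1.568 -2.527
vertex -2.275 1.553 -2.857
vertex -1.97 2.161 -2.718
endloop
endfacet
facet normal 0.863 0.317 -0.393
outer loop
vertex -1.665 1.568 -2.527
vertex -1.97 2.161 -2.718
vertex -1.668 2.111 -2.095
endloop
endfacet
facet normal 0.662 0.160 0.732
outer loop
vertex -1.785 1.473 -1.85
vertex -1.668 2.111 -2.095
vertex -2.165 2.007 -1.623
endloop
endfacet
facet normal 0.156 -0.852 0.500
outer loop
vertex -2.16 1.128 -2.321
vertex -1.785 1.473 -1.85
vertex -2.47 1.399 -1.762
endloop
endfacet
facet normal -0.348 -0.770 -0.536
outer loop
vertex -2.275 1.553 -2.857
vertex -2.16 1.128 -2.321
vertex -2.772 1.449 -2.385
endloop
endfacet
facet normal -0.153 0.292 -0.944
outer loop
vertex -1.97 2.161 -2.718
vertex -2.275 1.553 -2.857
vertex -2.655 2.087 -2.63
endloop
endfacet
facet normal 0.472 0.867 -0.159
outer loop
vertex -1.668 2.111 -2.095
vertex -1.97 2.161 -2.718
vertex -2.28 2.432 -2.159
endloop
endfacet

endsolid
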